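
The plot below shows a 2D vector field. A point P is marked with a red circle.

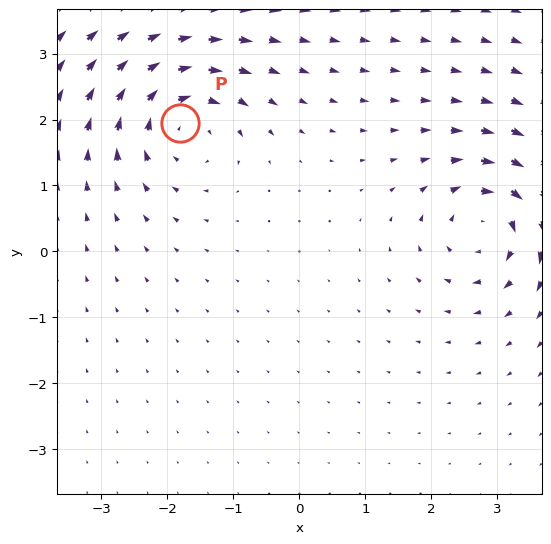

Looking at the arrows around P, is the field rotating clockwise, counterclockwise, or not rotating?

clockwise

Near P at (-1.8, 1.9) the arrows circulate clockwise. The curl (z-component) there is about -4; negative curl means clockwise rotation.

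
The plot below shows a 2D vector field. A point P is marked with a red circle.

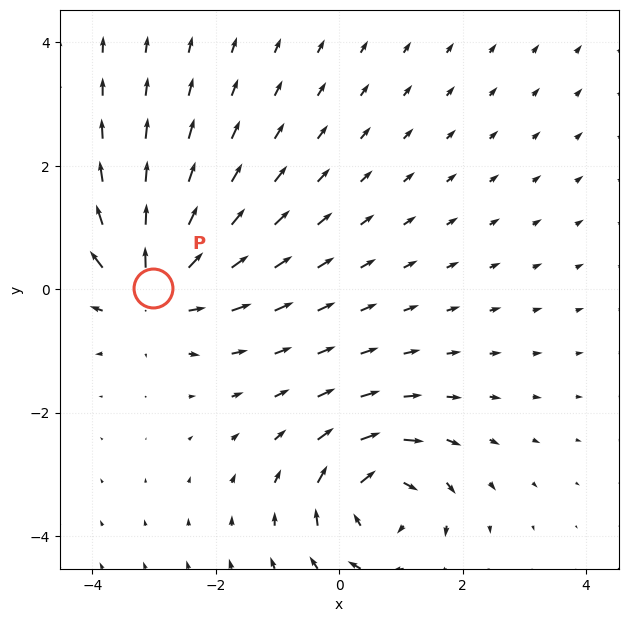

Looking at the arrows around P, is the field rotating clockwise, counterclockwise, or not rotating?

not rotating

Near P at (-3.0, 0.0) the arrows show no circulation. The curl there is ≈0.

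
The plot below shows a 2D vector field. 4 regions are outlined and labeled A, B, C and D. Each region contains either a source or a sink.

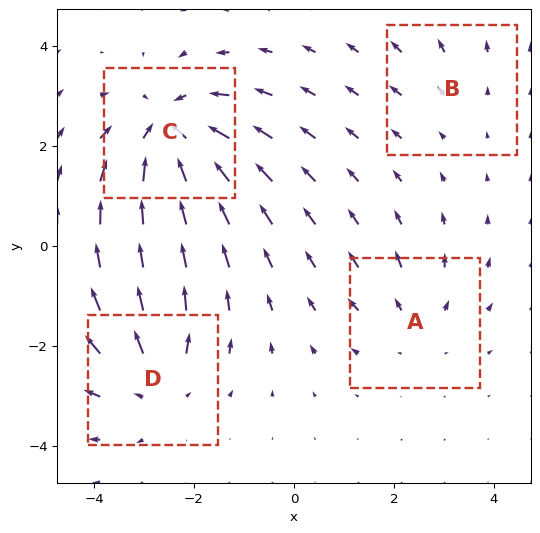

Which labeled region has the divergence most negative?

C

Divergence at each region's feature centre — A: about +3, B: about +2, C: about -7, D: about +5. Region C is most negative.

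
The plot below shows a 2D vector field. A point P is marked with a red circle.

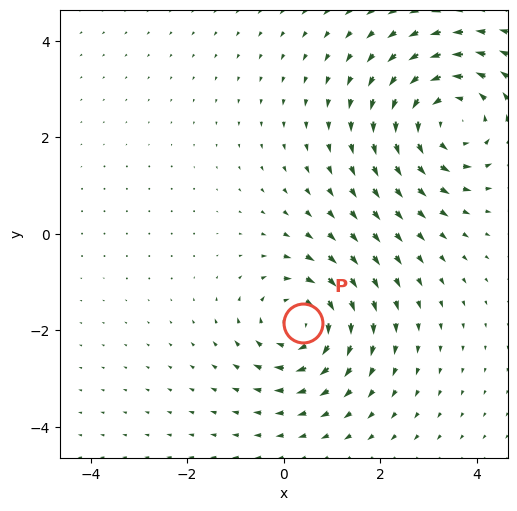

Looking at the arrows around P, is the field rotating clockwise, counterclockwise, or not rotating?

Near P at (0.4, -1.9) the arrows circulate clockwise. The curl (z-component) there is about -4; negative curl means clockwise rotation.

clockwise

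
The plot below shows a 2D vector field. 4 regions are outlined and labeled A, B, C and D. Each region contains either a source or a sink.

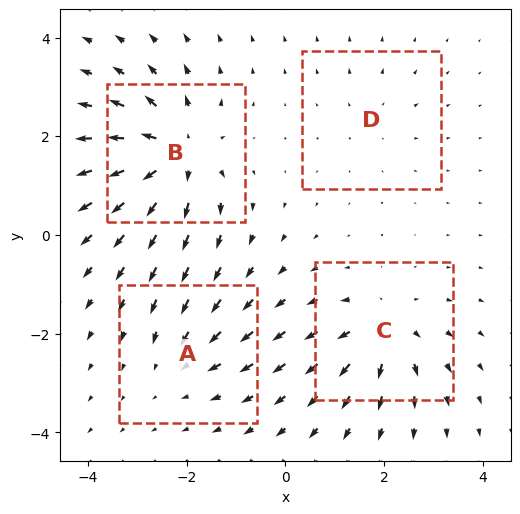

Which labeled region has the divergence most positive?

Divergence at each region's feature centre — A: about -3, B: about +7, C: about +5, D: about +2. Region B is most positive.

B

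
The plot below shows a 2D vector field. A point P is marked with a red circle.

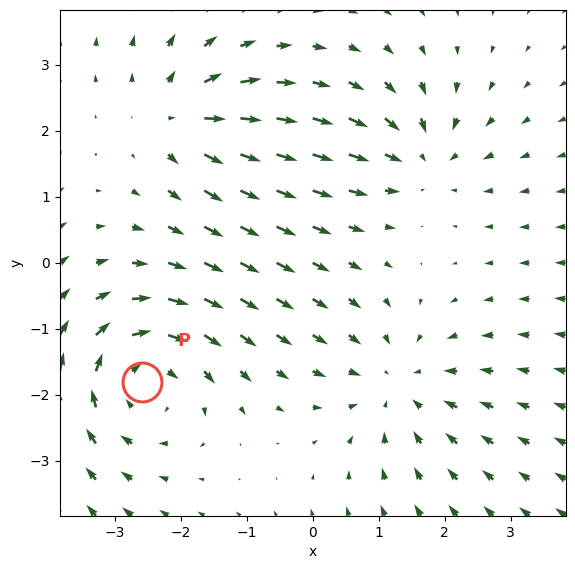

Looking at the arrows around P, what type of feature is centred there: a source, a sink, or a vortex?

vortex

At P (-2.6, -1.8) the arrows circulate clockwise. Divergence ≈0, curl about -5 — near-zero divergence with nonzero curl is a vortex.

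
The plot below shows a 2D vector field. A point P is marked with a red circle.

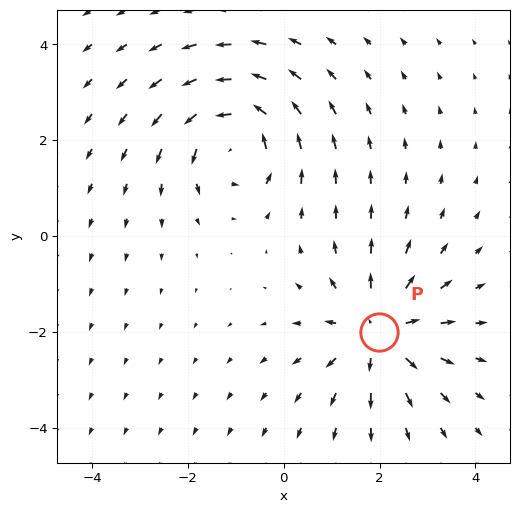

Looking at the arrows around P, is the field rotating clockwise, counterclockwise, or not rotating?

Near P at (2.0, -2.0) the arrows show no circulation. The curl there is ≈0.

not rotating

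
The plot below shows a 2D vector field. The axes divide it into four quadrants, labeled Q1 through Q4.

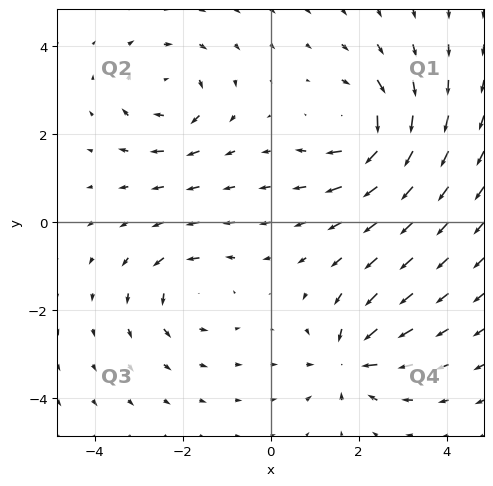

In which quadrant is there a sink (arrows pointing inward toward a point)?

The sink sits at approximately (1.8, -3.1), which lies in quadrant Q4. The divergence there is about -5, negative as expected for a sink.

Q4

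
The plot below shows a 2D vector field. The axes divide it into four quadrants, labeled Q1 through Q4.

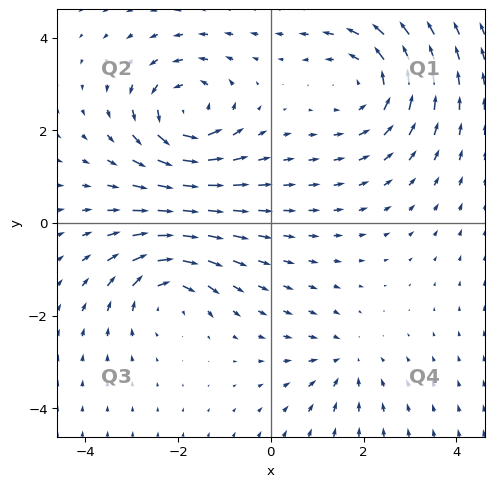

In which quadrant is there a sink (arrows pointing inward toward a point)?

Q4

The sink sits at approximately (1.6, -3.0), which lies in quadrant Q4. The divergence there is about -3, negative as expected for a sink.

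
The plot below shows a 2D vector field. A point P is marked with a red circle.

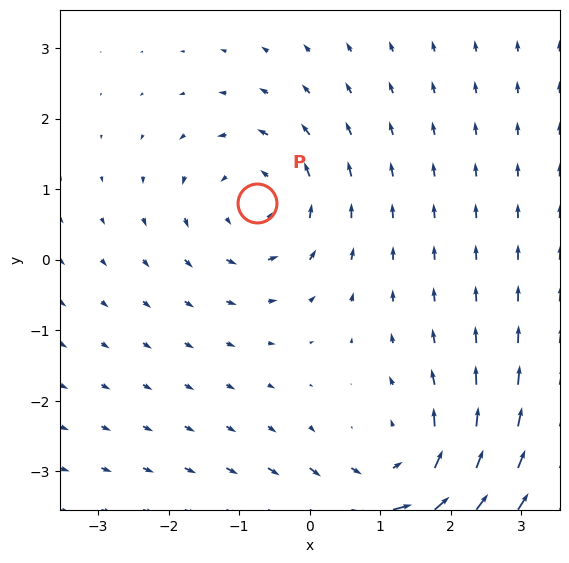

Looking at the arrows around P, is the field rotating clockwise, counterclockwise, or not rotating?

counterclockwise

Near P at (-0.7, 0.8) the arrows circulate counterclockwise. The curl (z-component) there is about +4; positive curl means counterclockwise rotation.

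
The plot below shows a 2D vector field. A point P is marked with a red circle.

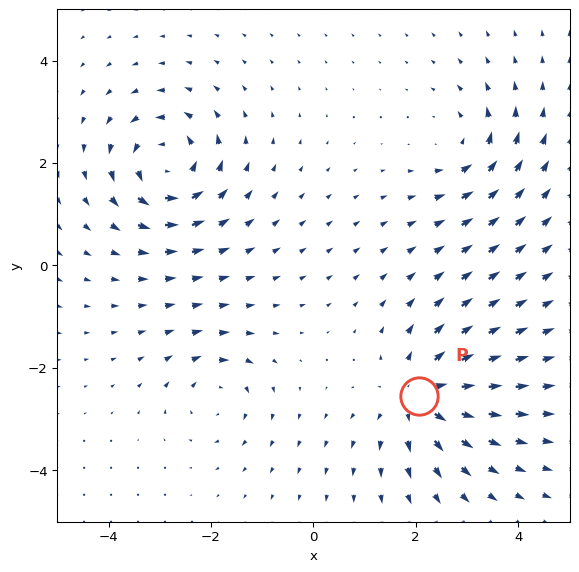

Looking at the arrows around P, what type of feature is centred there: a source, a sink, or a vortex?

At P (2.1, -2.6) the arrows spread outward. Divergence about +5, curl ≈0 — positive divergence with near-zero curl is a source.

source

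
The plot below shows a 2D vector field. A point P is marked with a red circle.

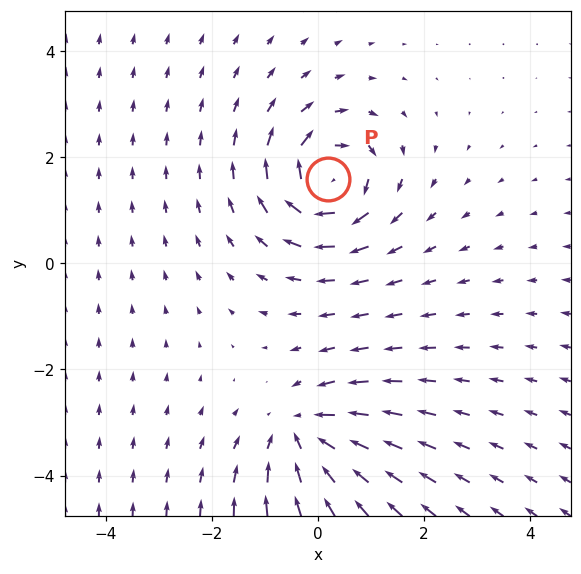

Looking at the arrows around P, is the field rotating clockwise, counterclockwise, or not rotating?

Near P at (0.2, 1.6) the arrows circulate clockwise. The curl (z-component) there is about -4; negative curl means clockwise rotation.

clockwise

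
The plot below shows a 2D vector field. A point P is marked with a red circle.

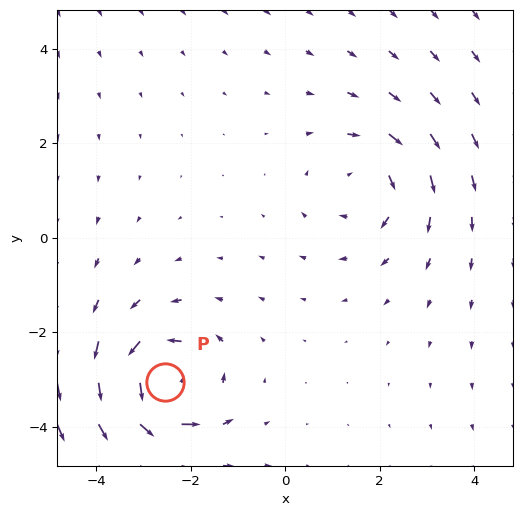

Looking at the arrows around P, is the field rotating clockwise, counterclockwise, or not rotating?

Near P at (-2.6, -3.1) the arrows circulate counterclockwise. The curl (z-component) there is about +5; positive curl means counterclockwise rotation.

counterclockwise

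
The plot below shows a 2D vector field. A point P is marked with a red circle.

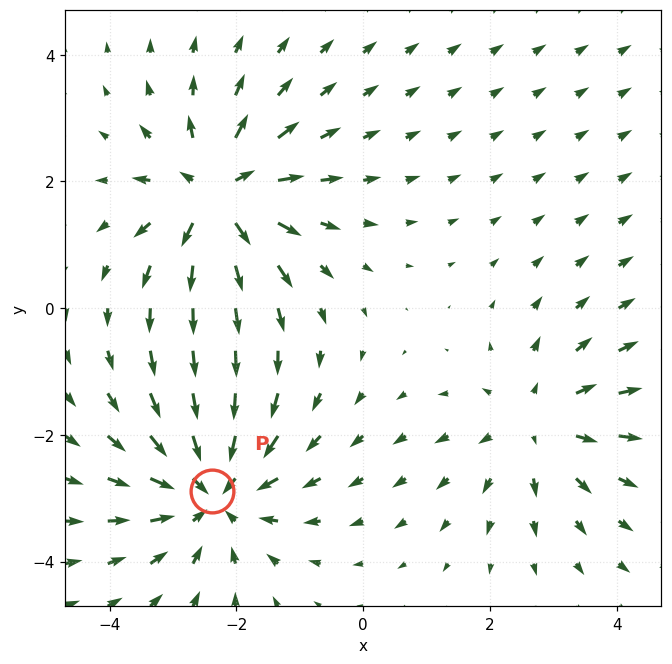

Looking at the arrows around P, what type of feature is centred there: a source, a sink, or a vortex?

At P (-2.4, -2.9) the arrows converge inward. Divergence about -4, curl ≈0 — negative divergence with near-zero curl is a sink.

sink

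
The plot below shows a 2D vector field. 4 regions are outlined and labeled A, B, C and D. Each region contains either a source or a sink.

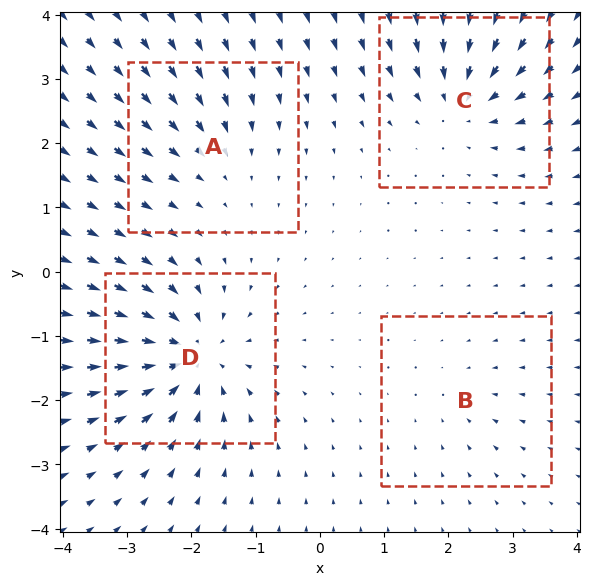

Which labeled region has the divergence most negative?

D

Divergence at each region's feature centre — A: about -4, B: about -2, C: about -6, D: about -8. Region D is most negative.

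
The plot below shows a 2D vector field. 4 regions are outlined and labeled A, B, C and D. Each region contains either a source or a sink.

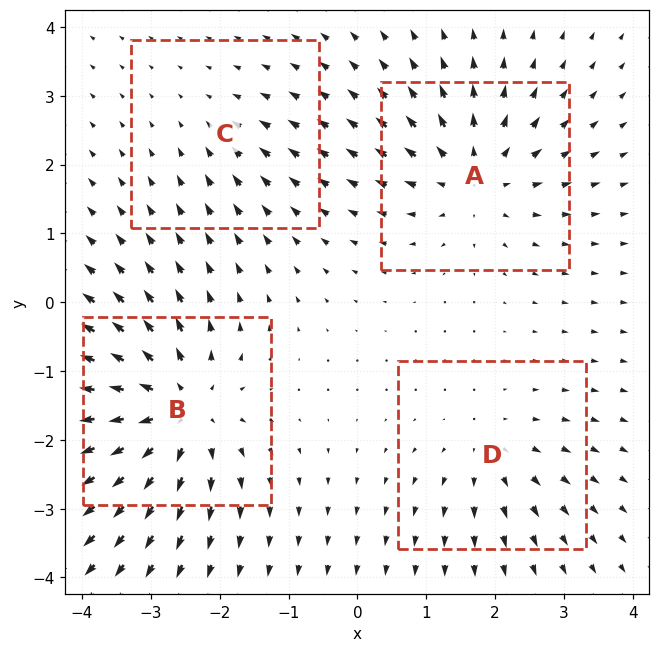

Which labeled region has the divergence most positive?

B

Divergence at each region's feature centre — A: about +5, B: about +7, C: about -2, D: about +3. Region B is most positive.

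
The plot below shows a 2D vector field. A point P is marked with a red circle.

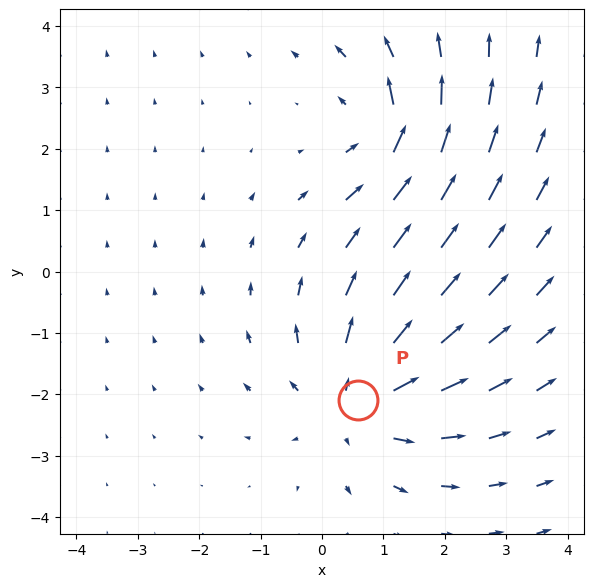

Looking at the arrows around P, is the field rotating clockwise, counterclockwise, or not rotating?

Near P at (0.6, -2.1) the arrows show no circulation. The curl there is ≈0.

not rotating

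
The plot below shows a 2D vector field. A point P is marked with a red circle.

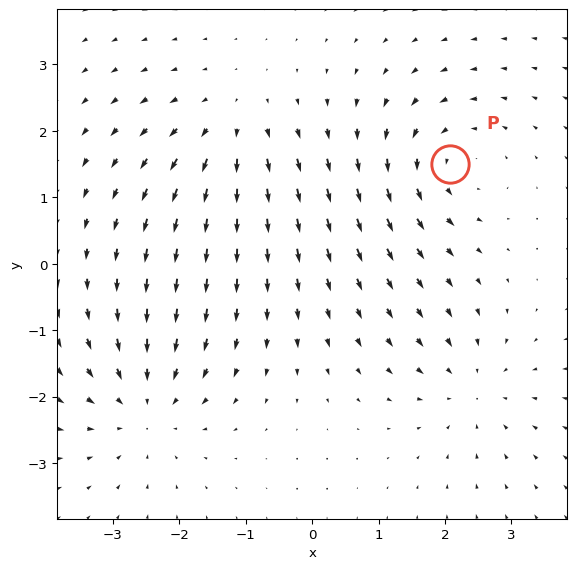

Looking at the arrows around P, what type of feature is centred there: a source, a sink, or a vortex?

vortex

At P (2.1, 1.5) the arrows circulate counterclockwise. Divergence ≈0, curl about +4 — near-zero divergence with nonzero curl is a vortex.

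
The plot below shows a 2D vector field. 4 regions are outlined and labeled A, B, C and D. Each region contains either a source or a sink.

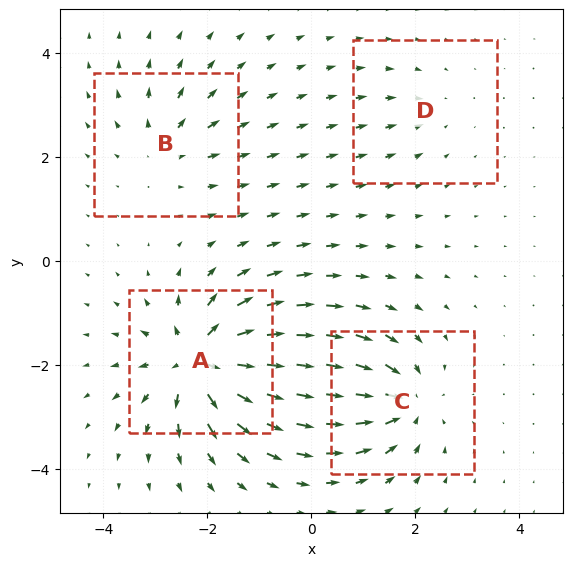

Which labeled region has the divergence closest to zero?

D

Divergence at each region's feature centre — A: about +9, B: about +4, C: about -6, D: about -2. Region D is closest to zero.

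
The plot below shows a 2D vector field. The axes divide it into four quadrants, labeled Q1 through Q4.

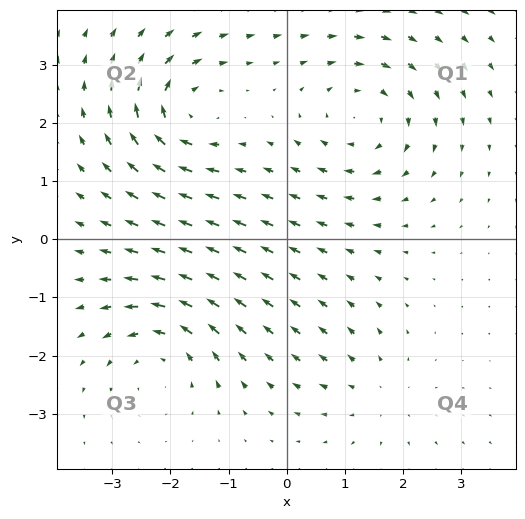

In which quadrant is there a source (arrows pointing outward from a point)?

Q4

The source sits at approximately (1.5, -2.6), which lies in quadrant Q4. The divergence there is about +3, positive as expected for a source.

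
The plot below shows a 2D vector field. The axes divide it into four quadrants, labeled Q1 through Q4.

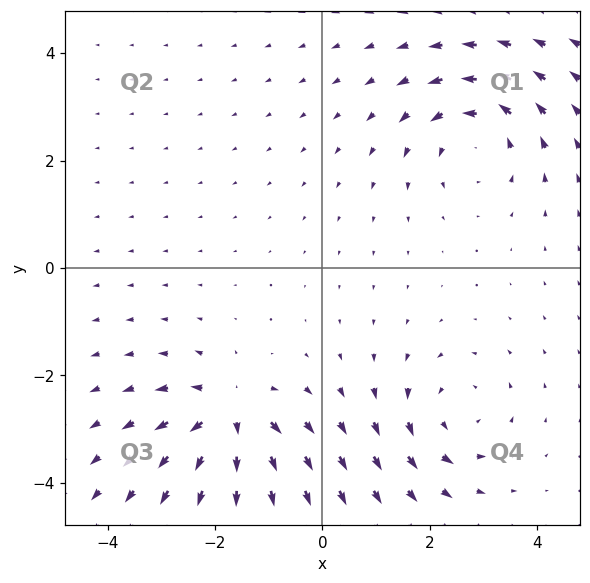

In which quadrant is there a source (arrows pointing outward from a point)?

The source sits at approximately (-1.7, -2.7), which lies in quadrant Q3. The divergence there is about +6, positive as expected for a source.

Q3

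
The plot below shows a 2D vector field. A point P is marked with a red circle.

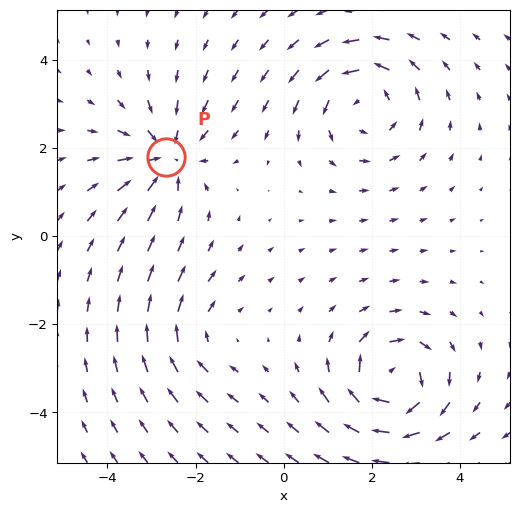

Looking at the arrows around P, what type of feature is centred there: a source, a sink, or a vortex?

sink

At P (-2.7, 1.8) the arrows converge inward. Divergence about -5, curl ≈0 — negative divergence with near-zero curl is a sink.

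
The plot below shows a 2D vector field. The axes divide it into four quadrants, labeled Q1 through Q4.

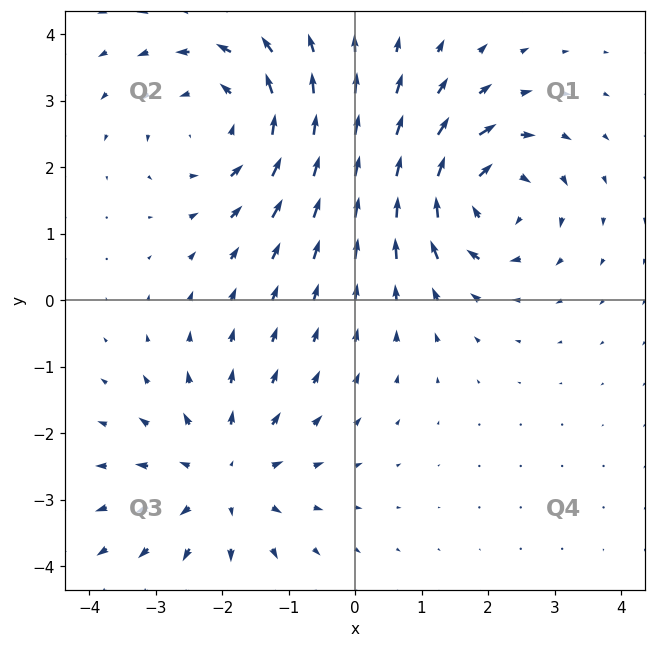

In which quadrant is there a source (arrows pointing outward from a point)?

The source sits at approximately (-2.0, -2.7), which lies in quadrant Q3. The divergence there is about +4, positive as expected for a source.

Q3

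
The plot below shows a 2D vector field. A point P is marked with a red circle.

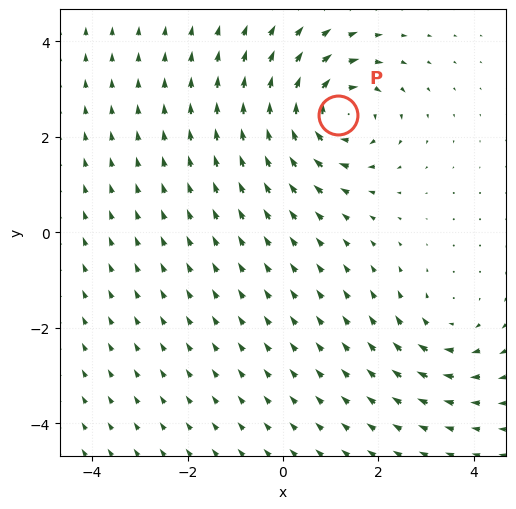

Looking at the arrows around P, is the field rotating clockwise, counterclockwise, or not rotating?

Near P at (1.1, 2.5) the arrows circulate clockwise. The curl (z-component) there is about -5; negative curl means clockwise rotation.

clockwise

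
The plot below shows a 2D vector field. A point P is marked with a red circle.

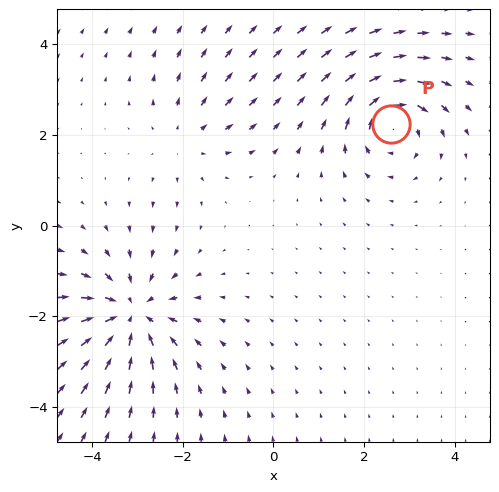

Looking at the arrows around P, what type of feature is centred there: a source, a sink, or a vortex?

At P (2.6, 2.2) the arrows circulate clockwise. Divergence ≈0, curl about -5 — near-zero divergence with nonzero curl is a vortex.

vortex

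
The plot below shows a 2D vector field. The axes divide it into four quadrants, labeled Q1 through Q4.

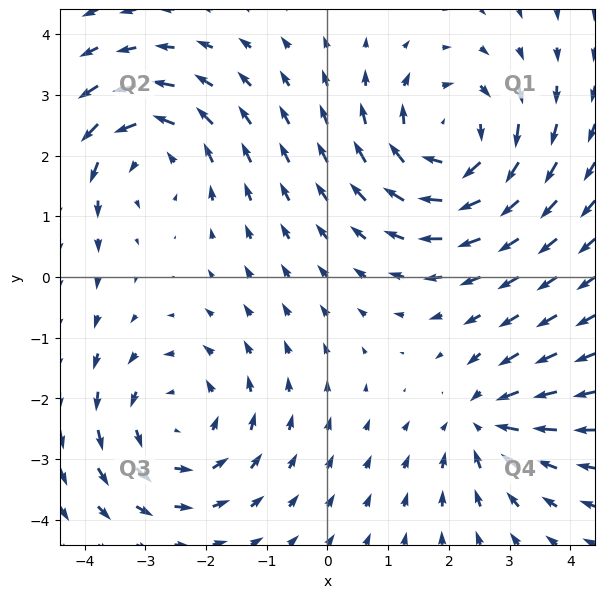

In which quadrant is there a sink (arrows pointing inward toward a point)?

The sink sits at approximately (2.6, -2.4), which lies in quadrant Q4. The divergence there is about -4, negative as expected for a sink.

Q4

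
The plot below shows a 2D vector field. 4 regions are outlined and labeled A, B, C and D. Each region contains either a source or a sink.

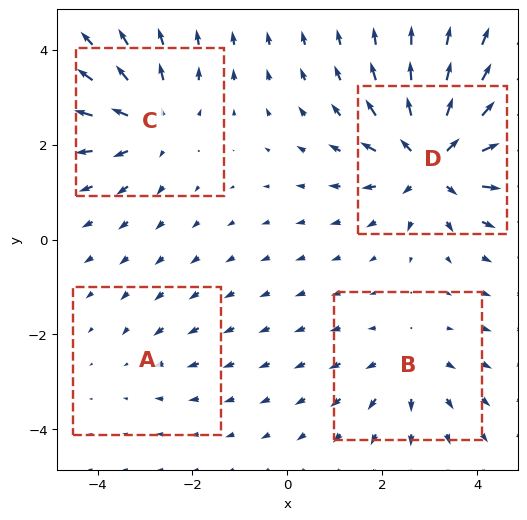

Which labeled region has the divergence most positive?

D

Divergence at each region's feature centre — A: about -2, B: about +3, C: about +5, D: about +7. Region D is most positive.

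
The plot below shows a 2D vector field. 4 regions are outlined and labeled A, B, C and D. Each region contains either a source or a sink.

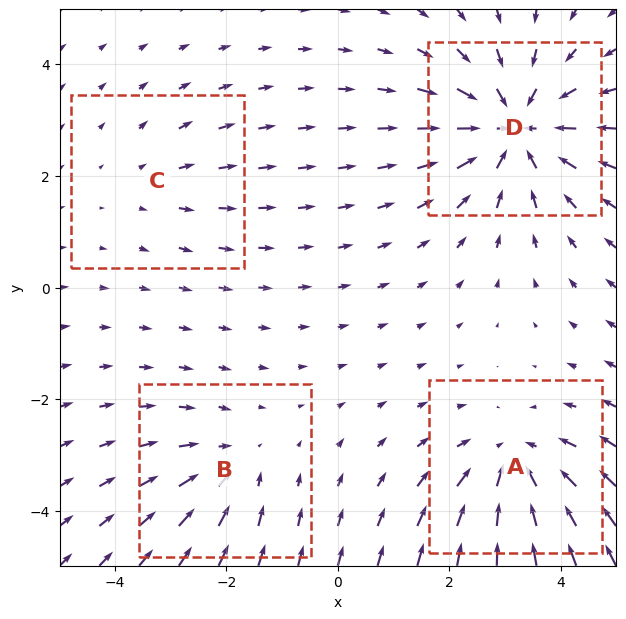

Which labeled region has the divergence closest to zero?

Divergence at each region's feature centre — A: about -4, B: about -3, C: about +2, D: about -6. Region C is closest to zero.

C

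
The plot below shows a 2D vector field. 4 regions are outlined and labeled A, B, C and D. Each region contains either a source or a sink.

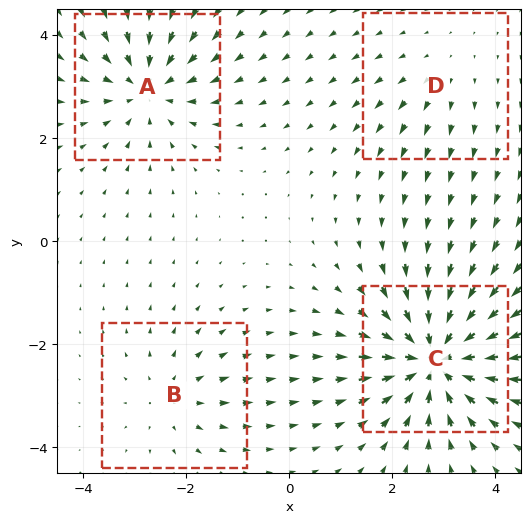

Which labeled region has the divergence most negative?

C

Divergence at each region's feature centre — A: about -5, B: about +3, C: about -8, D: about +2. Region C is most negative.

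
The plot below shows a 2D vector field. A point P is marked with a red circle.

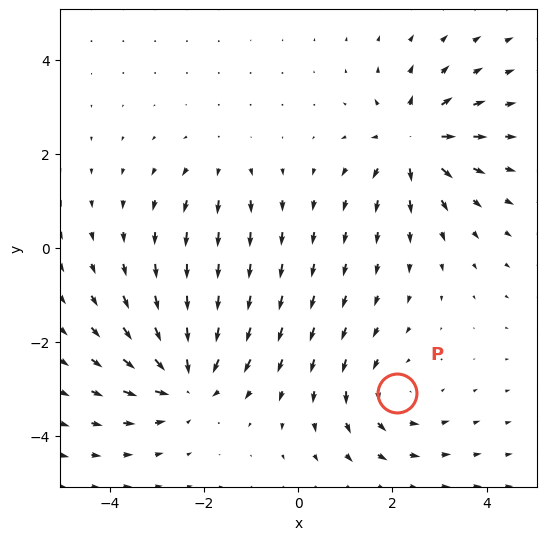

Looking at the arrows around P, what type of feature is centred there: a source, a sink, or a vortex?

At P (2.1, -3.1) the arrows circulate counterclockwise. Divergence ≈0, curl about +3 — near-zero divergence with nonzero curl is a vortex.

vortex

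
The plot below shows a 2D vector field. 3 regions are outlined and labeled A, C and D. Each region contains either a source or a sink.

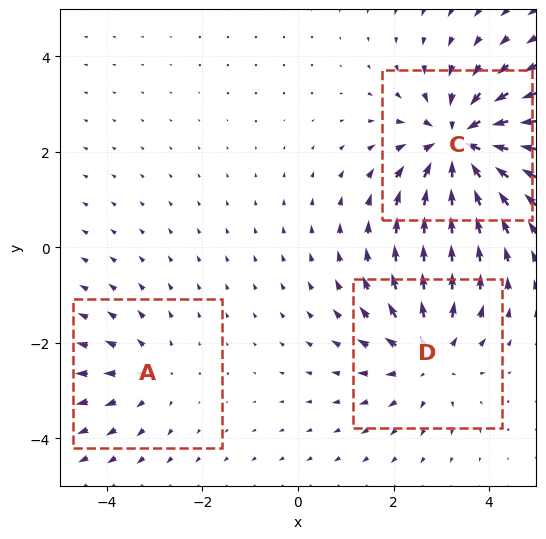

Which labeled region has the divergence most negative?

C

Divergence at each region's feature centre — A: about +2, C: about -5, D: about +3. Region C is most negative.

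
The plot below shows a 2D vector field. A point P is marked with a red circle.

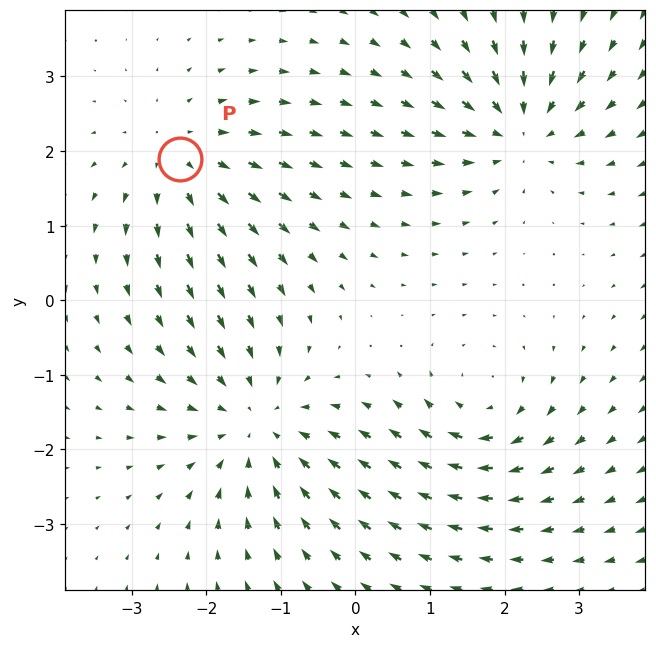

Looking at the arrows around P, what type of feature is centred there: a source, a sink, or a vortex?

At P (-2.4, 1.9) the arrows spread outward. Divergence about +3, curl ≈0 — positive divergence with near-zero curl is a source.

source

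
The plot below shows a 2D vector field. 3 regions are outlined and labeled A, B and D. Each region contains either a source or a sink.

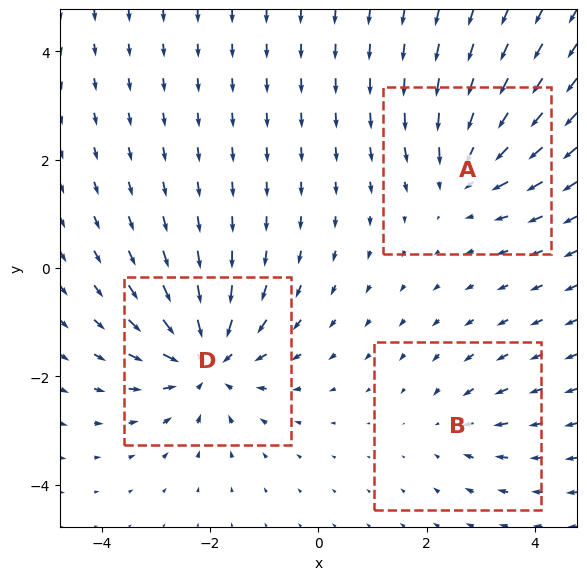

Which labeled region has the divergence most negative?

D

Divergence at each region's feature centre — A: about -3, B: about -2, D: about -5. Region D is most negative.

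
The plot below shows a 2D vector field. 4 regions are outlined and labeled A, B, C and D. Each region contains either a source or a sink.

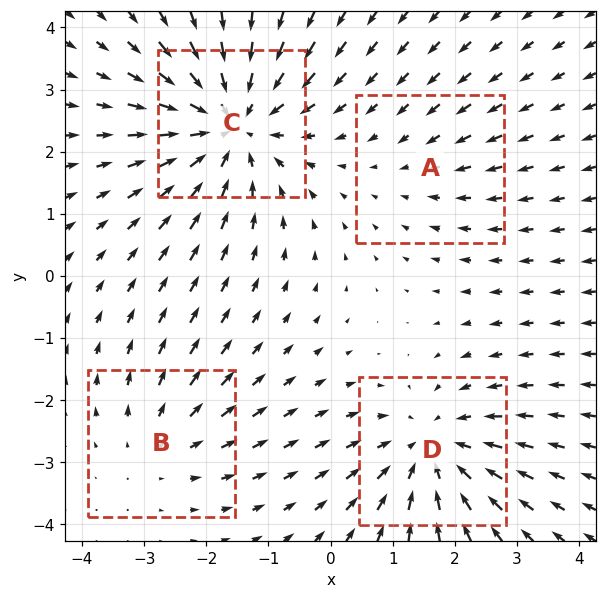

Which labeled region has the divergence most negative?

C

Divergence at each region's feature centre — A: about -2, B: about +3, C: about -6, D: about -4. Region C is most negative.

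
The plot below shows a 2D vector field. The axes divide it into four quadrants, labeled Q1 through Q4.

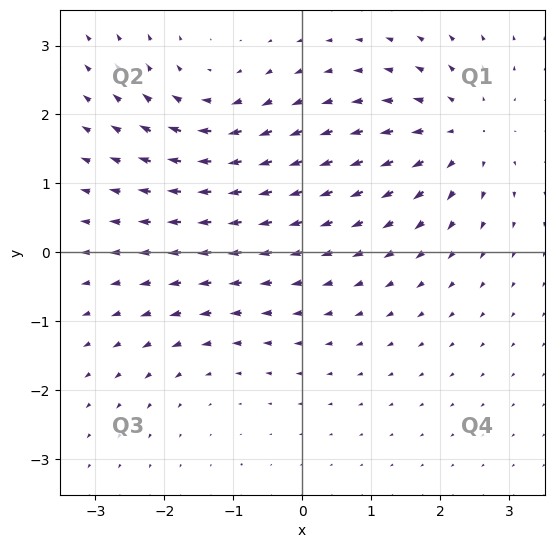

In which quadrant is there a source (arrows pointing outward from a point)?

Q1

The source sits at approximately (2.3, 1.7), which lies in quadrant Q1. The divergence there is about +5, positive as expected for a source.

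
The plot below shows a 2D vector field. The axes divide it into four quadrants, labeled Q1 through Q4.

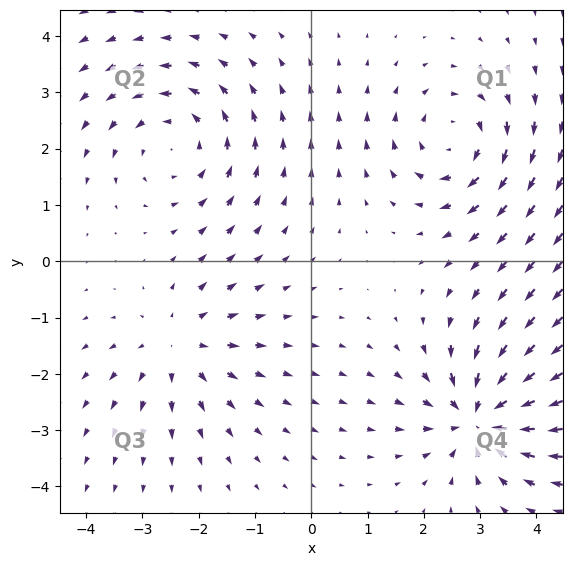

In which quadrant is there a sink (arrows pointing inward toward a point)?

Q4

The sink sits at approximately (3.0, -2.8), which lies in quadrant Q4. The divergence there is about -6, negative as expected for a sink.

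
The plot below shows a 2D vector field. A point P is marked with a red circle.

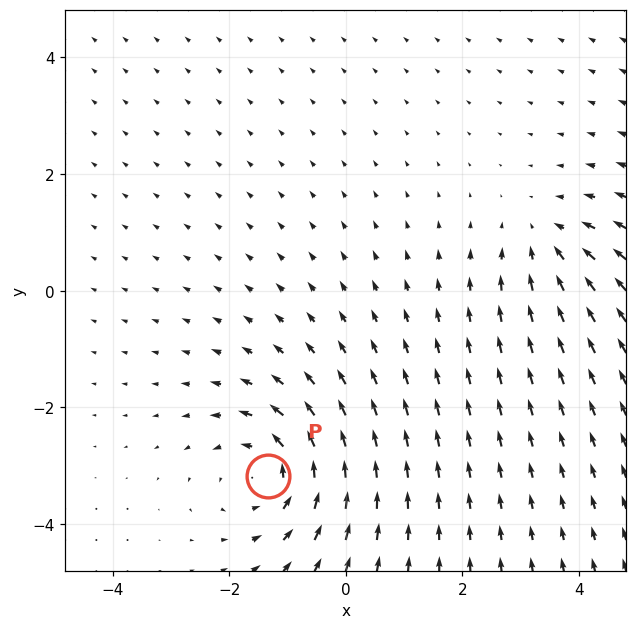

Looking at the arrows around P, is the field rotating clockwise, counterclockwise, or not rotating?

Near P at (-1.3, -3.2) the arrows circulate counterclockwise. The curl (z-component) there is about +4; positive curl means counterclockwise rotation.

counterclockwise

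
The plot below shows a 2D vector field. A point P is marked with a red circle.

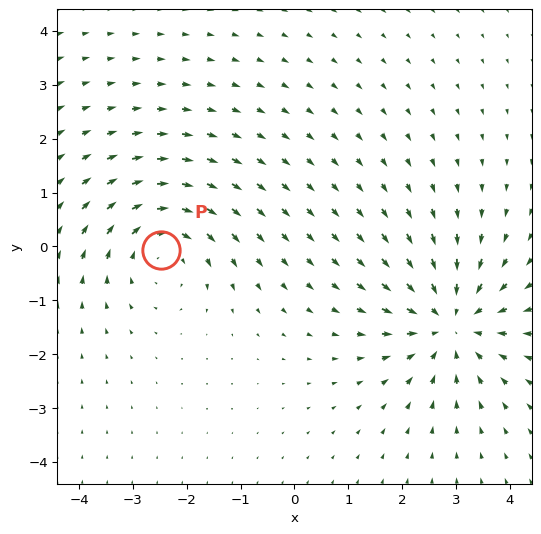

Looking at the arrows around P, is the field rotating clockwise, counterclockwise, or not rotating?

Near P at (-2.5, -0.1) the arrows circulate clockwise. The curl (z-component) there is about -4; negative curl means clockwise rotation.

clockwise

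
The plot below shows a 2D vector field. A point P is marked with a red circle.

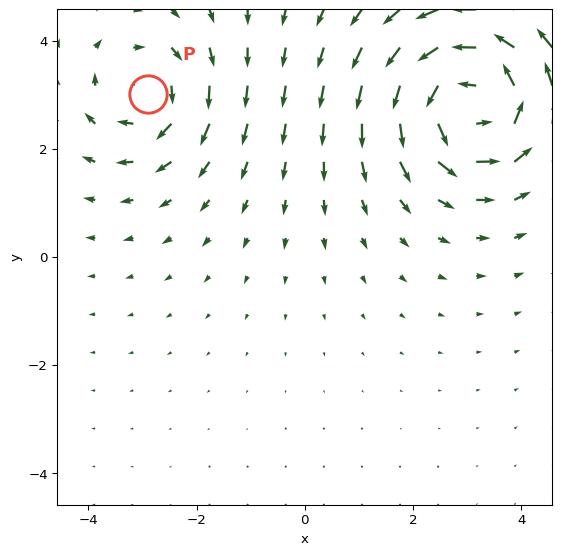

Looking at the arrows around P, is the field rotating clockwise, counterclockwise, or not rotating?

Near P at (-2.9, 3.0) the arrows circulate clockwise. The curl (z-component) there is about -3; negative curl means clockwise rotation.

clockwise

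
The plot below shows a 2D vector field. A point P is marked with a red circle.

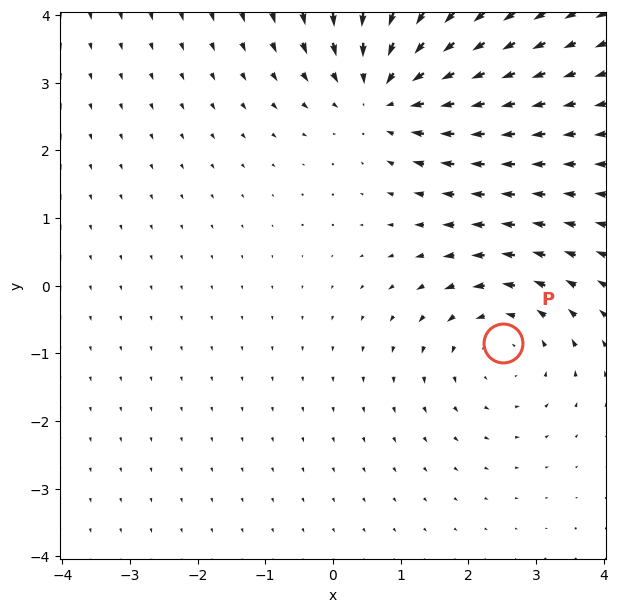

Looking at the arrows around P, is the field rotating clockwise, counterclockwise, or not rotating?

counterclockwise

Near P at (2.5, -0.8) the arrows circulate counterclockwise. The curl (z-component) there is about +3; positive curl means counterclockwise rotation.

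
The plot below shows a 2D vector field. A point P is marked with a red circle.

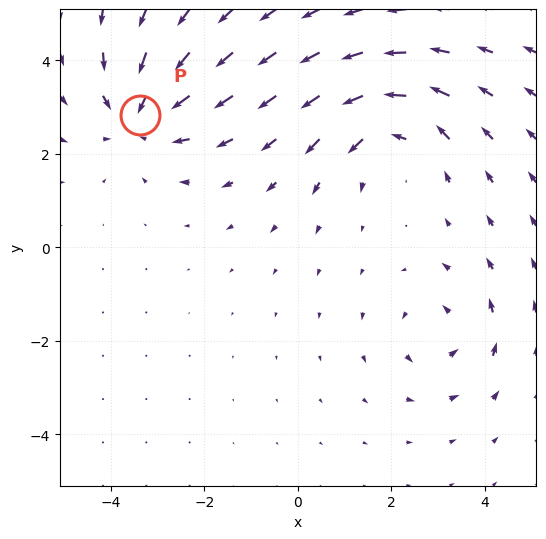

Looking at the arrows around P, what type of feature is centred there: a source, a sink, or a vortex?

sink

At P (-3.4, 2.8) the arrows converge inward. Divergence about -4, curl ≈0 — negative divergence with near-zero curl is a sink.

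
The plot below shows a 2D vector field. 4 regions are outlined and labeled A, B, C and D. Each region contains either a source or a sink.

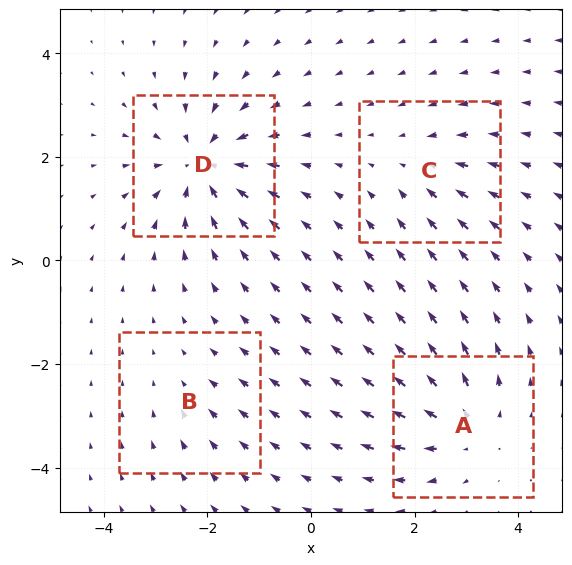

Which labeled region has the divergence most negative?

Divergence at each region's feature centre — A: about +5, B: about -2, C: about -3, D: about -7. Region D is most negative.

D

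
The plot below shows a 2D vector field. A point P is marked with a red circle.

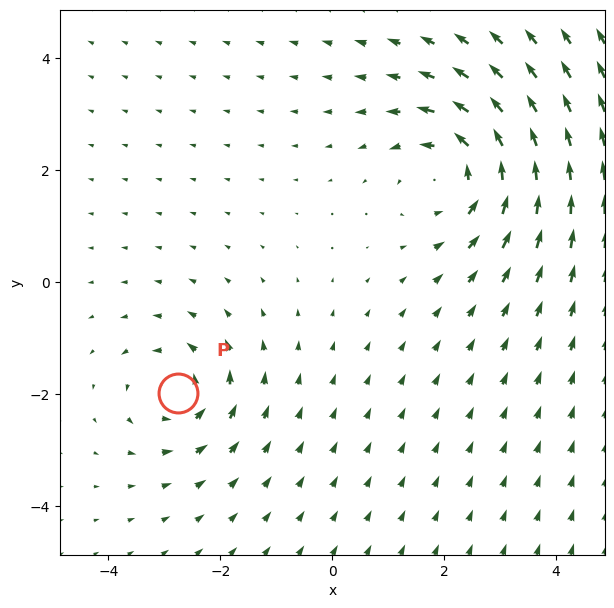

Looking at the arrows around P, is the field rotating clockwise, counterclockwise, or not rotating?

Near P at (-2.8, -2.0) the arrows circulate counterclockwise. The curl (z-component) there is about +4; positive curl means counterclockwise rotation.

counterclockwise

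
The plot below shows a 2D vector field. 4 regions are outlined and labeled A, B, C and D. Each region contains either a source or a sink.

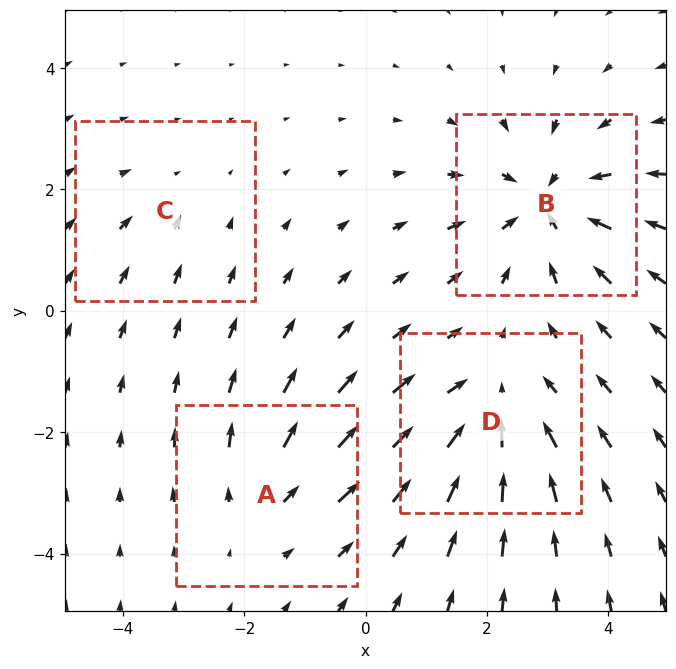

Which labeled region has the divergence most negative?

Divergence at each region's feature centre — A: about +3, B: about -6, C: about -2, D: about -5. Region B is most negative.

B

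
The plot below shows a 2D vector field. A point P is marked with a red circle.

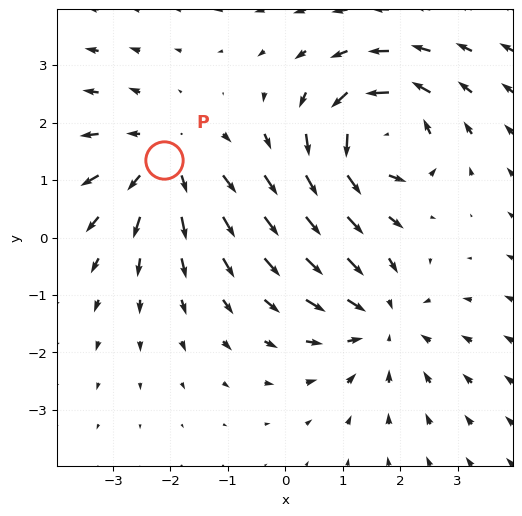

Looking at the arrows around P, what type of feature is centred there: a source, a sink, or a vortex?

At P (-2.1, 1.4) the arrows spread outward. Divergence about +3, curl ≈0 — positive divergence with near-zero curl is a source.

source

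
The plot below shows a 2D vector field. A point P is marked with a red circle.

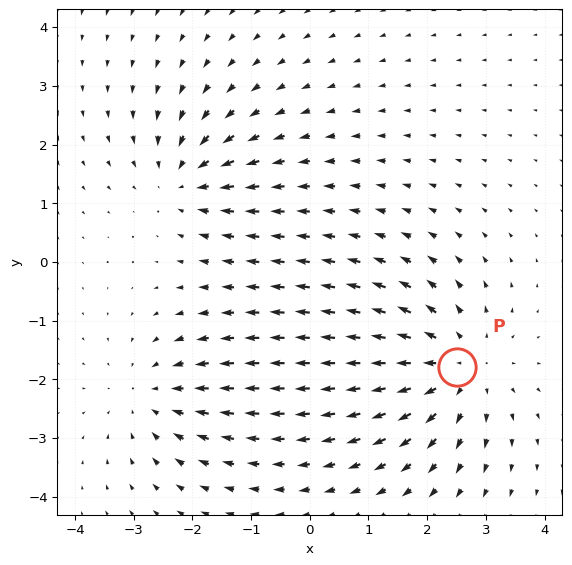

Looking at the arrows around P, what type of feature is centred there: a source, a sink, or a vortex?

source

At P (2.5, -1.8) the arrows spread outward. Divergence about +4, curl ≈0 — positive divergence with near-zero curl is a source.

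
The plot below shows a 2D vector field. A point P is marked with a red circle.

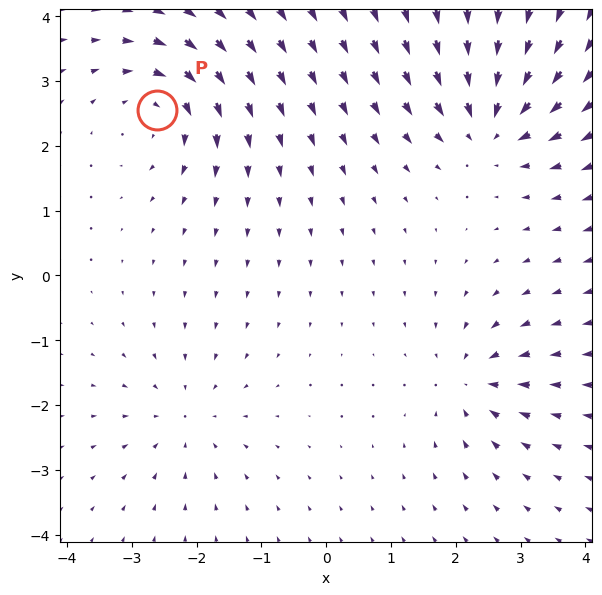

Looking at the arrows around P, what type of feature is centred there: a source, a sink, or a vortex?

vortex

At P (-2.6, 2.6) the arrows circulate clockwise. Divergence ≈0, curl about -5 — near-zero divergence with nonzero curl is a vortex.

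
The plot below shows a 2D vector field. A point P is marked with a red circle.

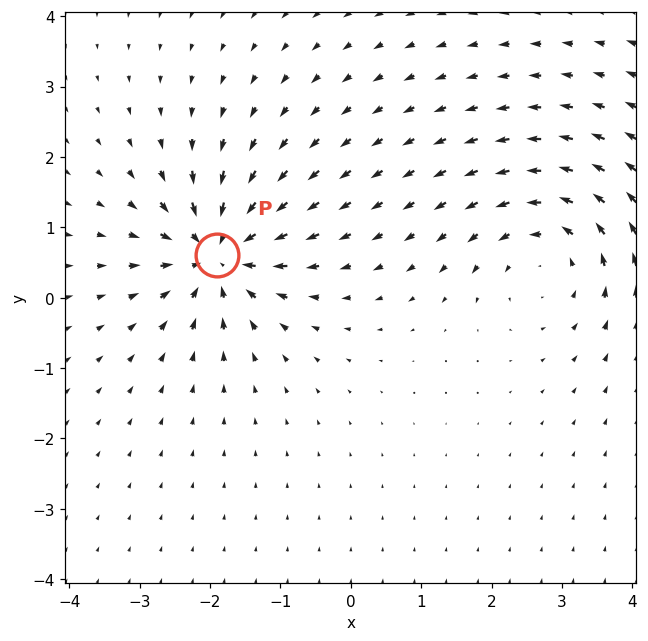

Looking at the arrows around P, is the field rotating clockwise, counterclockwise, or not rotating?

not rotating

Near P at (-1.9, 0.6) the arrows show no circulation. The curl there is ≈0.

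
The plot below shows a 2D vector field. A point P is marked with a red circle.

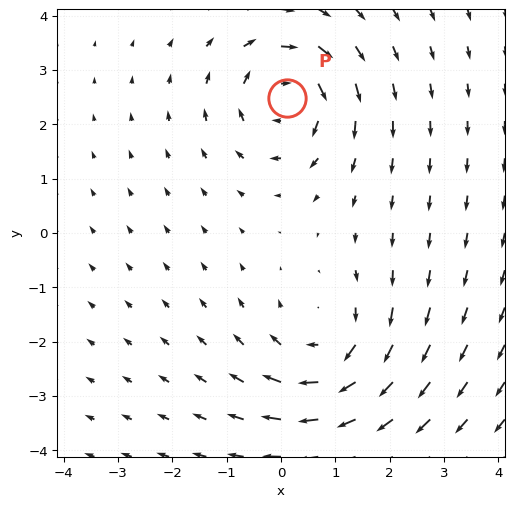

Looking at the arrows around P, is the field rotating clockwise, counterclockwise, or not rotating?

Near P at (0.1, 2.5) the arrows circulate clockwise. The curl (z-component) there is about -5; negative curl means clockwise rotation.

clockwise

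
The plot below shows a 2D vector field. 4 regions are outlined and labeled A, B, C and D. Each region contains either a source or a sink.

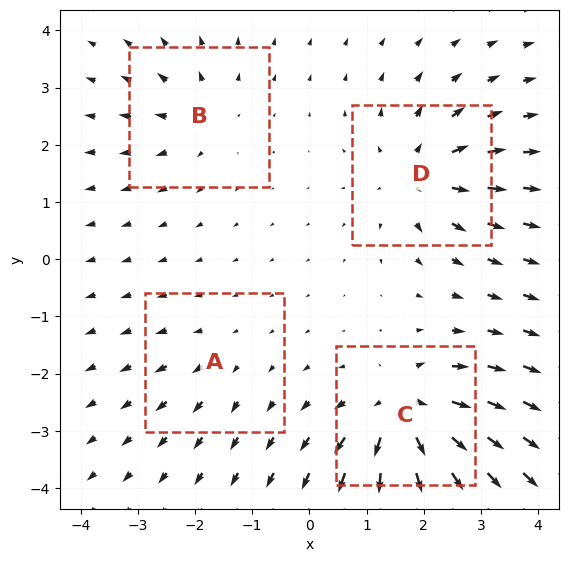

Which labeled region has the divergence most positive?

Divergence at each region's feature centre — A: about +2, B: about +4, C: about +9, D: about +6. Region C is most positive.

C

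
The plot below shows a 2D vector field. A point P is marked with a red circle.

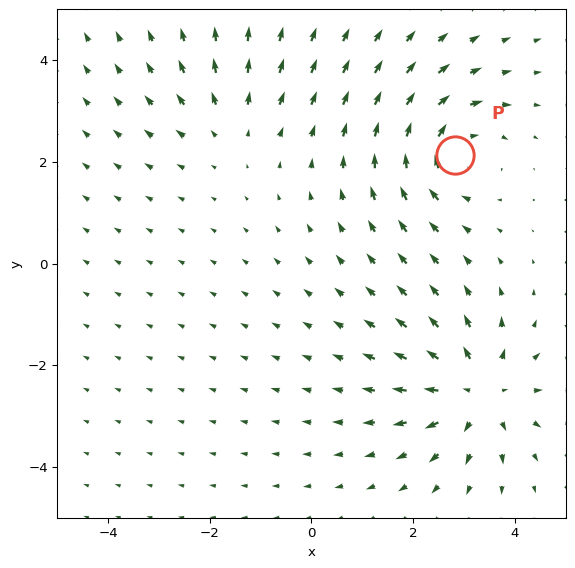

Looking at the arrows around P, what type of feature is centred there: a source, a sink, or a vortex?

At P (2.8, 2.1) the arrows circulate clockwise. Divergence ≈0, curl about -5 — near-zero divergence with nonzero curl is a vortex.

vortex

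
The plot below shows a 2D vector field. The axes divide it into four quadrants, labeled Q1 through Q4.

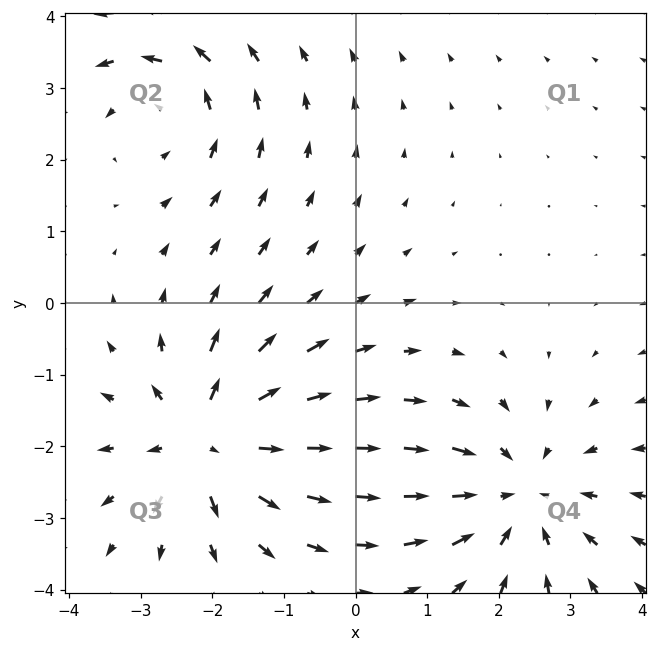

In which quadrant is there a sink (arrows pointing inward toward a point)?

The sink sits at approximately (2.3, -2.7), which lies in quadrant Q4. The divergence there is about -4, negative as expected for a sink.

Q4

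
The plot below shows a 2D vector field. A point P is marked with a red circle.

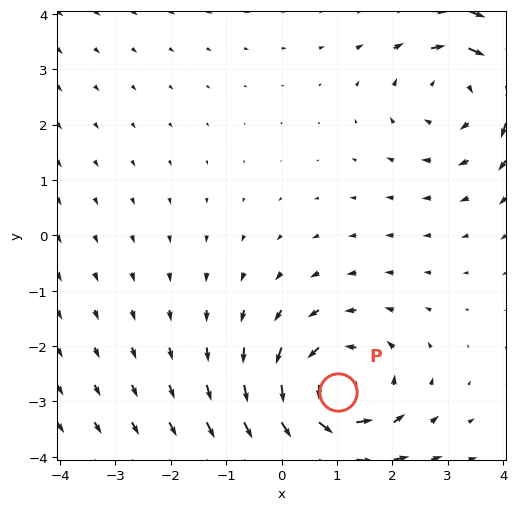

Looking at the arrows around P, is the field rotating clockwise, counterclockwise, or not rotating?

Near P at (1.0, -2.8) the arrows circulate counterclockwise. The curl (z-component) there is about +4; positive curl means counterclockwise rotation.

counterclockwise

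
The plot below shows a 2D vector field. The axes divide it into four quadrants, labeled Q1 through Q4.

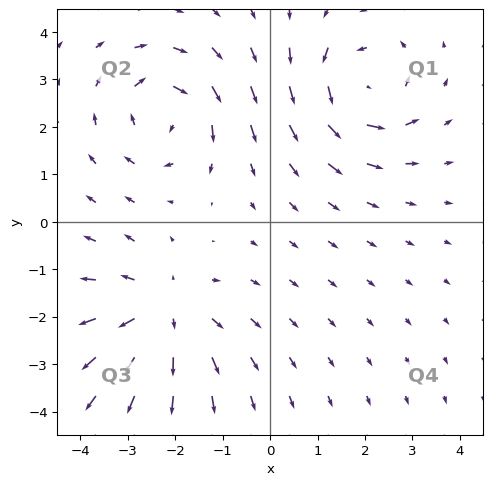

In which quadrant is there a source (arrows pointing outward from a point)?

The source sits at approximately (-2.2, -1.9), which lies in quadrant Q3. The divergence there is about +4, positive as expected for a source.

Q3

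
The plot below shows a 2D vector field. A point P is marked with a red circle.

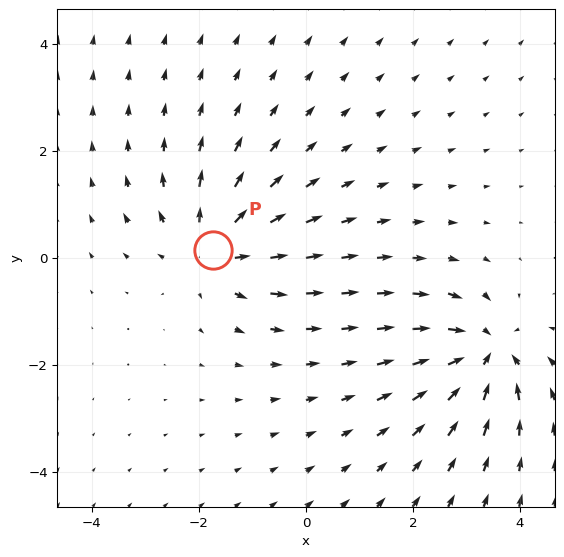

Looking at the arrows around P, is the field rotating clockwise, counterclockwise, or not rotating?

not rotating

Near P at (-1.7, 0.2) the arrows show no circulation. The curl there is ≈0.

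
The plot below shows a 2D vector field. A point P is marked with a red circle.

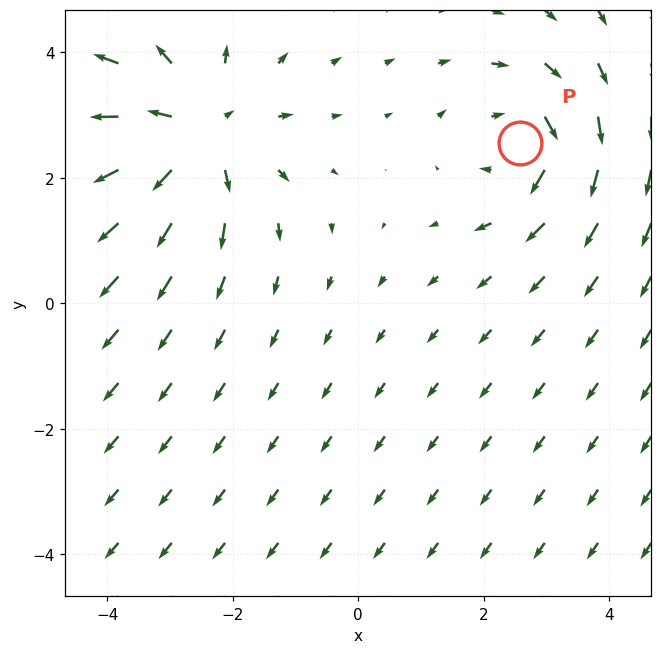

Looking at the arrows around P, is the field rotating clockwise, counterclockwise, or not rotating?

Near P at (2.6, 2.5) the arrows circulate clockwise. The curl (z-component) there is about -4; negative curl means clockwise rotation.

clockwise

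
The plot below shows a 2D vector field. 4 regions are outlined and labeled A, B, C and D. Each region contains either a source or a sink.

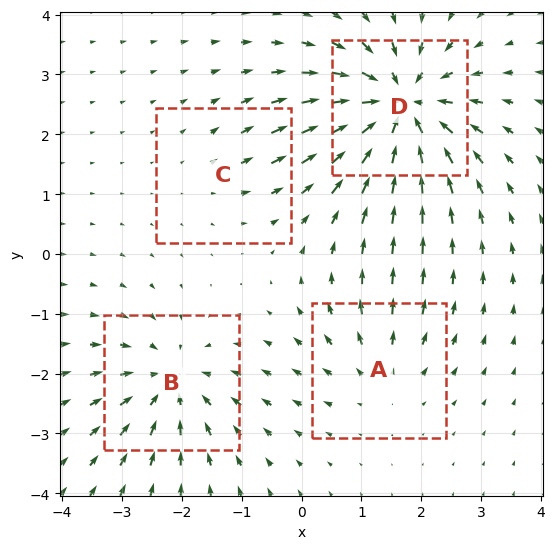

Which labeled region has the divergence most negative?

D

Divergence at each region's feature centre — A: about +3, B: about -5, C: about +2, D: about -8. Region D is most negative.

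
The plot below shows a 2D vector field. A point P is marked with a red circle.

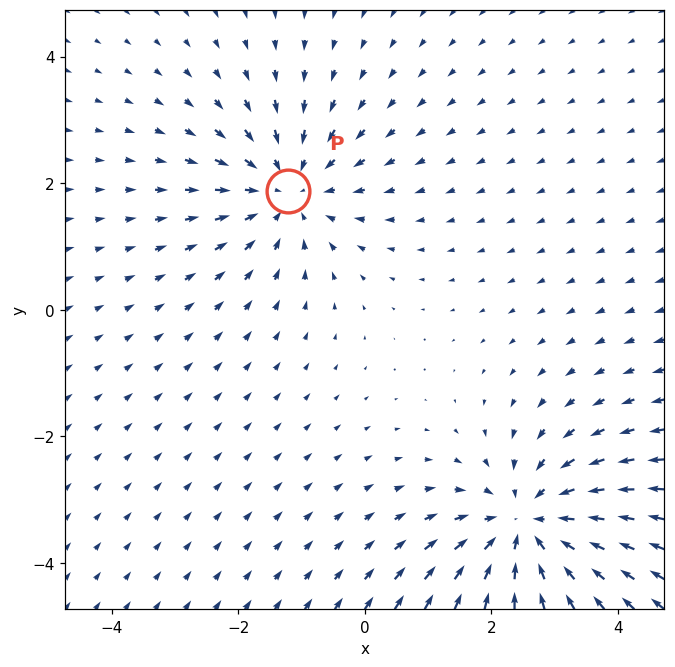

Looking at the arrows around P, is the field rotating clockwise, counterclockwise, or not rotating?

Near P at (-1.2, 1.9) the arrows show no circulation. The curl there is ≈0.

not rotating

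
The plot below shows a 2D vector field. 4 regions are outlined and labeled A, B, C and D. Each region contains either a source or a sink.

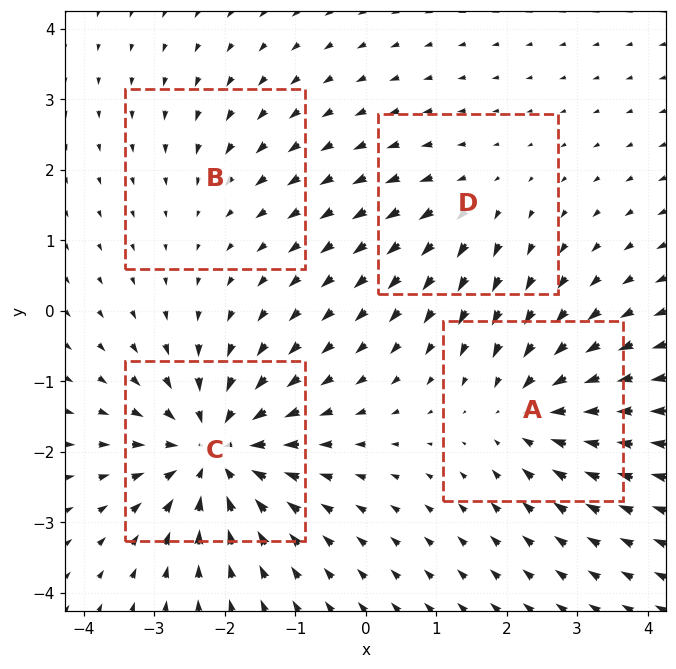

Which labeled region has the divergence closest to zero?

Divergence at each region's feature centre — A: about -5, B: about -2, C: about -8, D: about +3. Region B is closest to zero.

B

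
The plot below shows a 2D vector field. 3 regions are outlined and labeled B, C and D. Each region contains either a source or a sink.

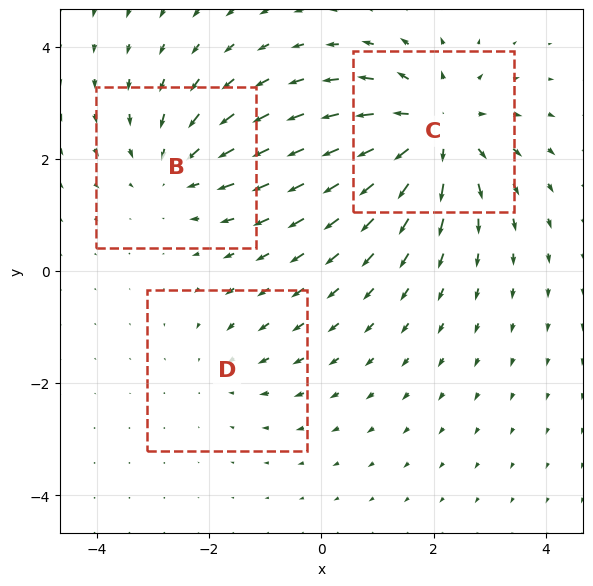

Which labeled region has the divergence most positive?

Divergence at each region's feature centre — B: about -3, C: about +5, D: about -2. Region C is most positive.

C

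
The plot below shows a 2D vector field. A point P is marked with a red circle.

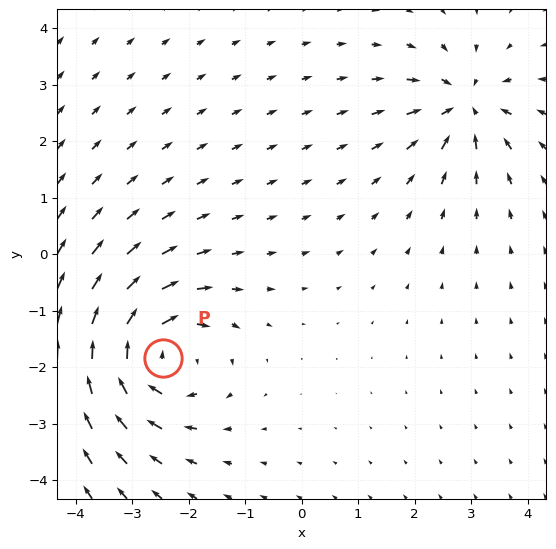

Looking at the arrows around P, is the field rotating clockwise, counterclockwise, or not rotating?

clockwise

Near P at (-2.5, -1.8) the arrows circulate clockwise. The curl (z-component) there is about -5; negative curl means clockwise rotation.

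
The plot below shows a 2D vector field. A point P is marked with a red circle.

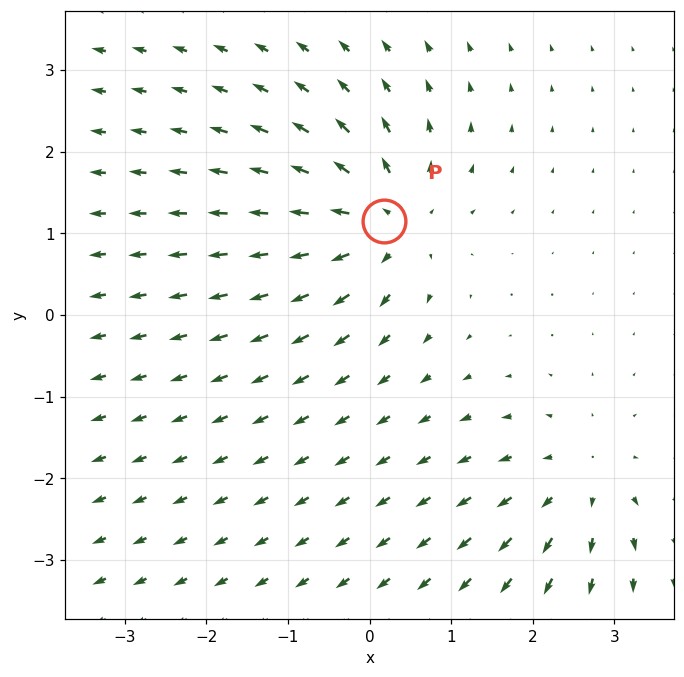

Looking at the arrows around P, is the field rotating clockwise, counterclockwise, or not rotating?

not rotating

Near P at (0.2, 1.2) the arrows show no circulation. The curl there is ≈0.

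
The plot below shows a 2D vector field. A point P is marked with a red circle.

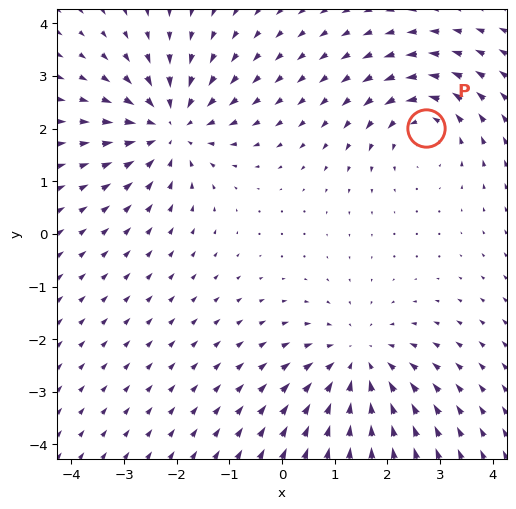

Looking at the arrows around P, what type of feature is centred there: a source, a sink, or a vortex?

vortex

At P (2.7, 2.0) the arrows circulate counterclockwise. Divergence ≈0, curl about +4 — near-zero divergence with nonzero curl is a vortex.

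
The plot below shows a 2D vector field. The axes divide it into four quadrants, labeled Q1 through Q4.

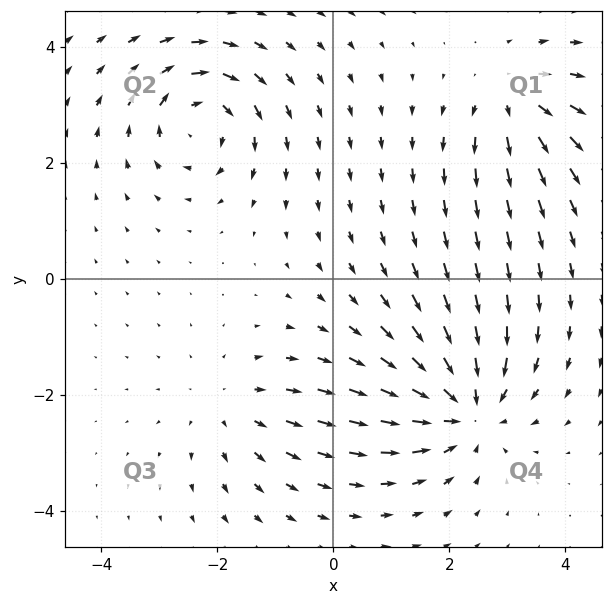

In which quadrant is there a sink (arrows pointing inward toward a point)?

The sink sits at approximately (2.3, -2.2), which lies in quadrant Q4. The divergence there is about -5, negative as expected for a sink.

Q4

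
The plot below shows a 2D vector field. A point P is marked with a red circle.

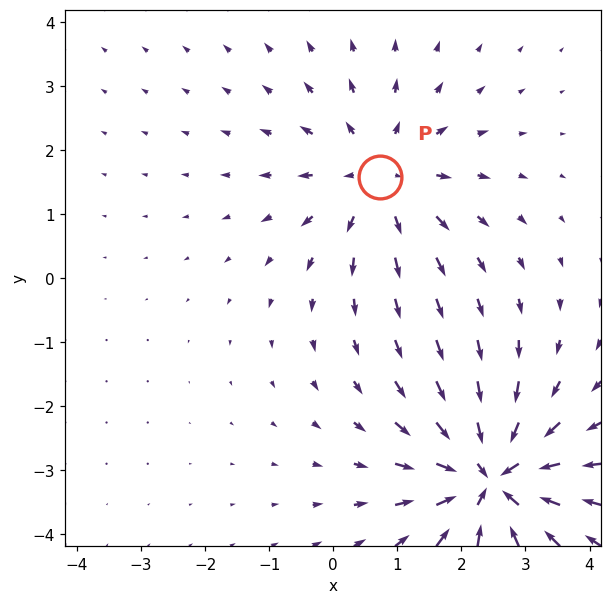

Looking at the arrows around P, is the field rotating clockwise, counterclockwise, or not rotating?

not rotating

Near P at (0.7, 1.6) the arrows show no circulation. The curl there is ≈0.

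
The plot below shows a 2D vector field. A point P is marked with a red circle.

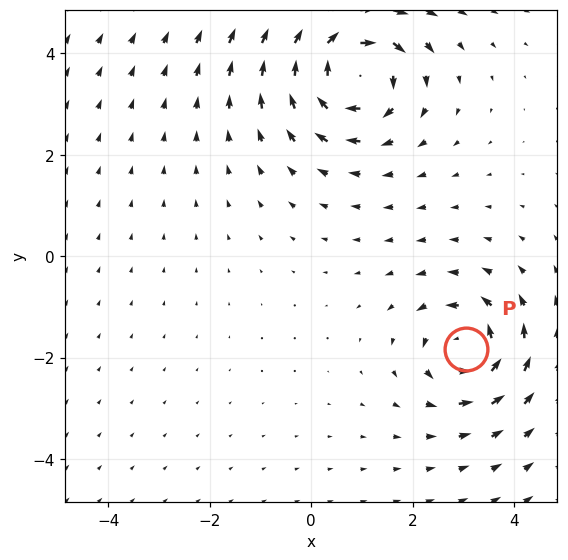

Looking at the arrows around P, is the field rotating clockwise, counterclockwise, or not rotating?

Near P at (3.1, -1.8) the arrows circulate counterclockwise. The curl (z-component) there is about +4; positive curl means counterclockwise rotation.

counterclockwise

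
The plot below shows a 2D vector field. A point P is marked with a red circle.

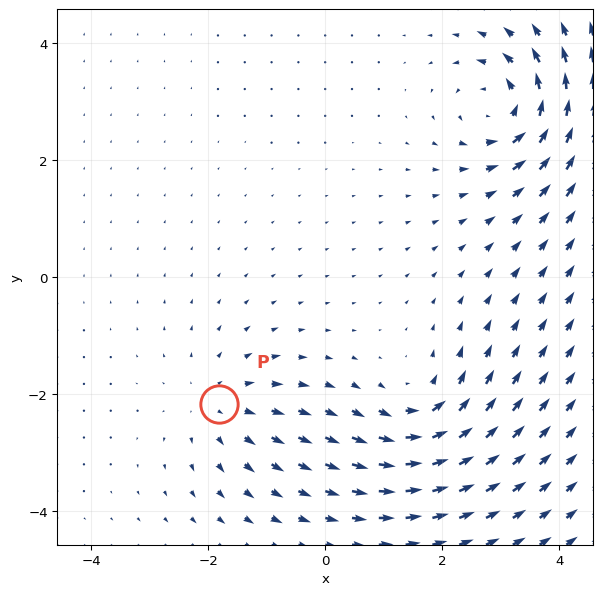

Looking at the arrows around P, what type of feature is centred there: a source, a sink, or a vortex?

source

At P (-1.8, -2.2) the arrows spread outward. Divergence about +3, curl ≈0 — positive divergence with near-zero curl is a source.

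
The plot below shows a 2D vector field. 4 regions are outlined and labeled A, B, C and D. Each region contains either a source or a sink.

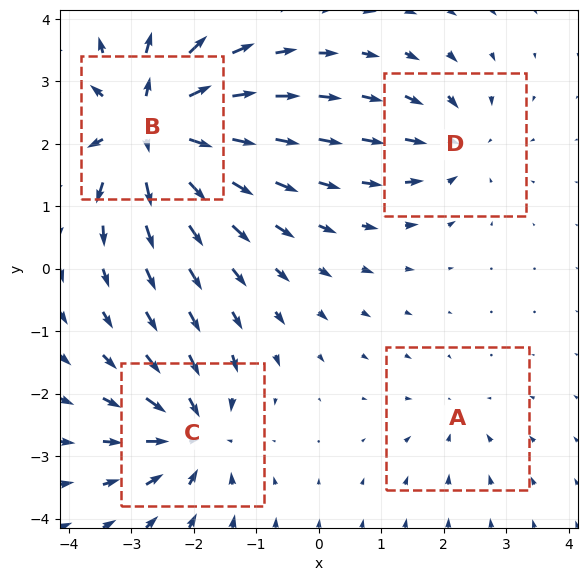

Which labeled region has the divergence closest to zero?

Divergence at each region's feature centre — A: about -3, B: about +9, C: about -6, D: about -4. Region A is closest to zero.

A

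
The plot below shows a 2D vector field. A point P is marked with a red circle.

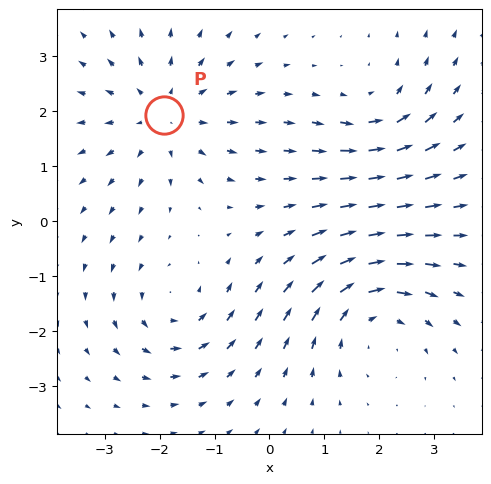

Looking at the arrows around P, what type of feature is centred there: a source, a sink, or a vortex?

source

At P (-1.9, 1.9) the arrows spread outward. Divergence about +3, curl ≈0 — positive divergence with near-zero curl is a source.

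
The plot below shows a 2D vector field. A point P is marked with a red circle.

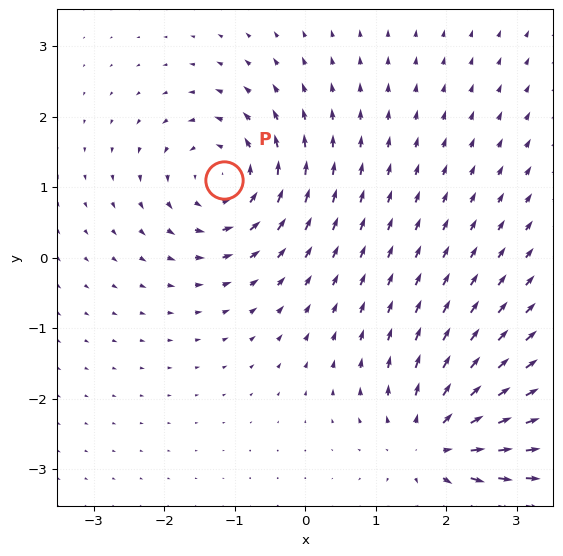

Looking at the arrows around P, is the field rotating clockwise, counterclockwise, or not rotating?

Near P at (-1.2, 1.1) the arrows circulate counterclockwise. The curl (z-component) there is about +6; positive curl means counterclockwise rotation.

counterclockwise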